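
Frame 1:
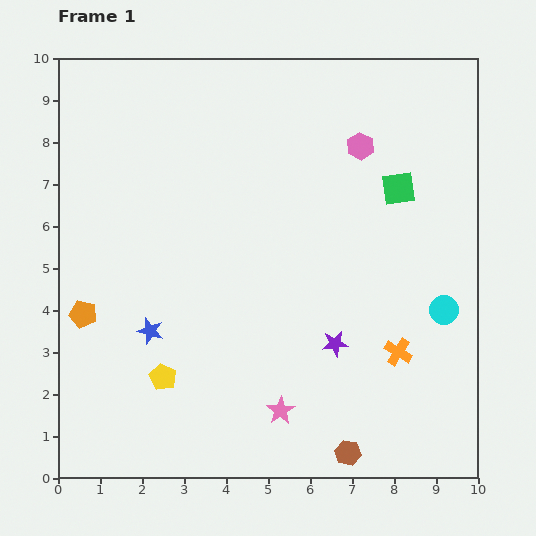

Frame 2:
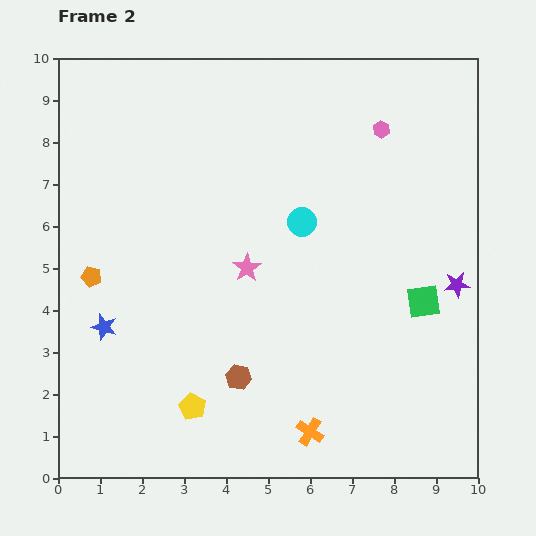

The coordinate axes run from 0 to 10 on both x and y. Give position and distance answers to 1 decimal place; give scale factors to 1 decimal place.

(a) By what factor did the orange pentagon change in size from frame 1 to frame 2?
0.8×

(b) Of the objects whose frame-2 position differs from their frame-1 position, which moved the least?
the pink hexagon

(moved 0.6)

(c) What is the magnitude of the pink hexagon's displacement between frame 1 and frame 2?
0.6

The pink hexagon moved from (7.2, 7.9) to (7.7, 8.3), a distance of √(0.5² + 0.4²) ≈ 0.6.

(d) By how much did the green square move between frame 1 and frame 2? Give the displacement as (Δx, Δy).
(0.6, -2.7)

The green square was at (8.1, 6.9) in frame 1 and (8.7, 4.2) in frame 2.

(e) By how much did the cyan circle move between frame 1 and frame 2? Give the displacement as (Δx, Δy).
(-3.4, 2.1)

The cyan circle was at (9.2, 4.0) in frame 1 and (5.8, 6.1) in frame 2.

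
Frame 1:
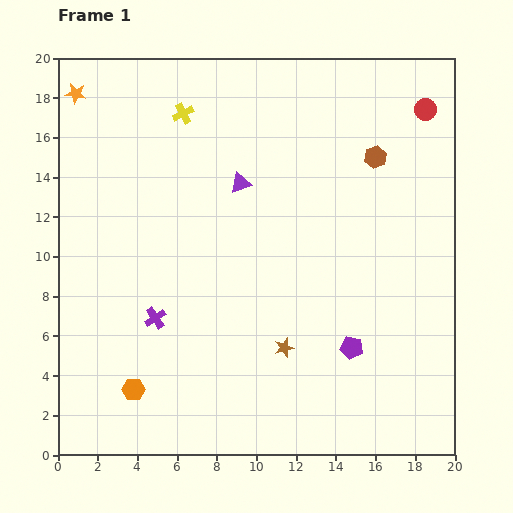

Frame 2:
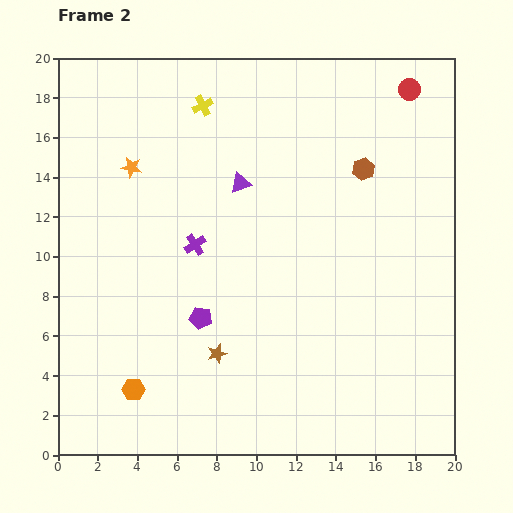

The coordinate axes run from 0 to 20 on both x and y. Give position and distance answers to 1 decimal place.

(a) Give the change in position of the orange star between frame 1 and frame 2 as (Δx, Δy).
(2.8, -3.7)

The orange star was at (0.9, 18.2) in frame 1 and (3.7, 14.5) in frame 2.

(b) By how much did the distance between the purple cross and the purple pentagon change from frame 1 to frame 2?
-6.3

Distance in frame 1: 10.0. Distance in frame 2: 3.7.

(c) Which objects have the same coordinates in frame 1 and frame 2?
the purple triangle, the orange hexagon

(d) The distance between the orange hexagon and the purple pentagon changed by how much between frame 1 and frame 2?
-6.2

Distance in frame 1: 11.2. Distance in frame 2: 5.0.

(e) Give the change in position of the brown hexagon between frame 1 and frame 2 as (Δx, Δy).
(-0.6, -0.6)

The brown hexagon was at (16.0, 15.0) in frame 1 and (15.4, 14.4) in frame 2.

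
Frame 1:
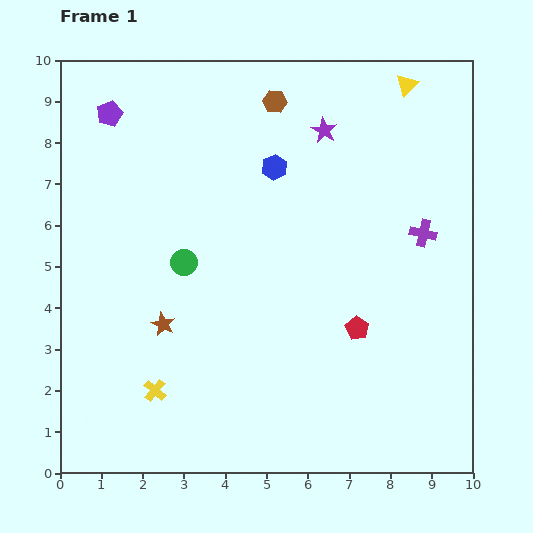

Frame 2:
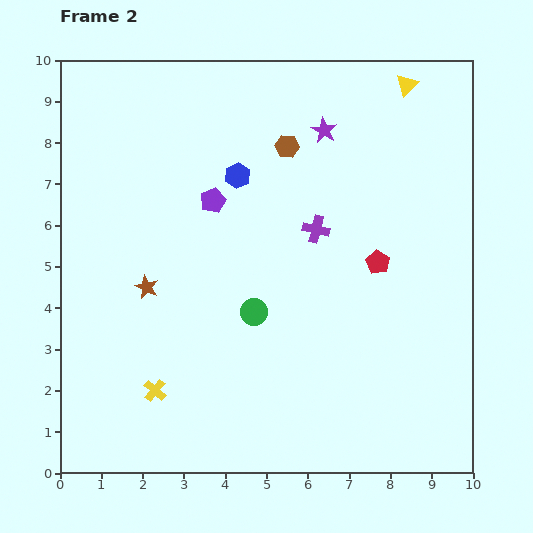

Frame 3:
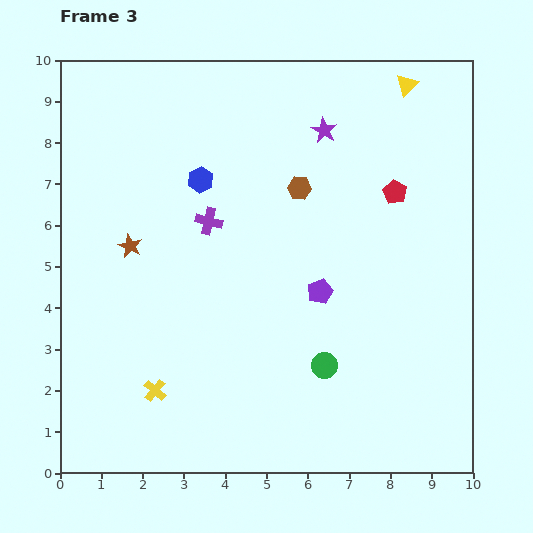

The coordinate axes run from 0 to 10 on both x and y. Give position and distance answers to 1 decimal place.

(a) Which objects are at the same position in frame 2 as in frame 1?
the yellow triangle, the yellow cross, the purple star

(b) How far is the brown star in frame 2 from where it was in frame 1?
1.0

The brown star moved from (2.5, 3.6) to (2.1, 4.5), a distance of √(0.4² + 0.9²) ≈ 1.0.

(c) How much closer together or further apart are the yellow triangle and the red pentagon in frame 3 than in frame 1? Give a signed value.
-3.4

Distance in frame 1: 6.0. Distance in frame 3: 2.6.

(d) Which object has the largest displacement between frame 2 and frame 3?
the purple pentagon

(moved 3.4; next 2.6)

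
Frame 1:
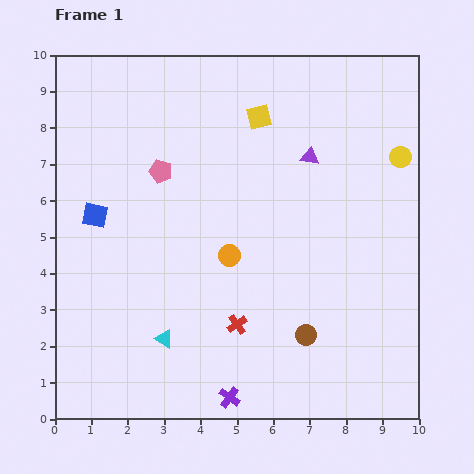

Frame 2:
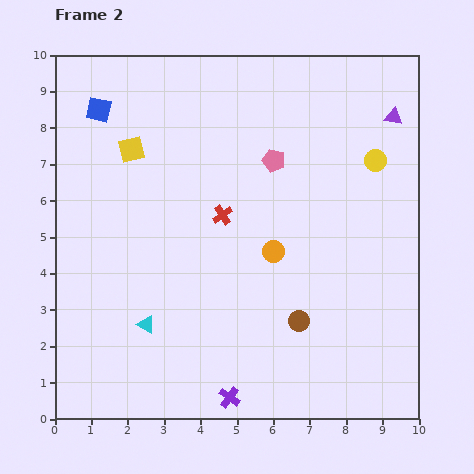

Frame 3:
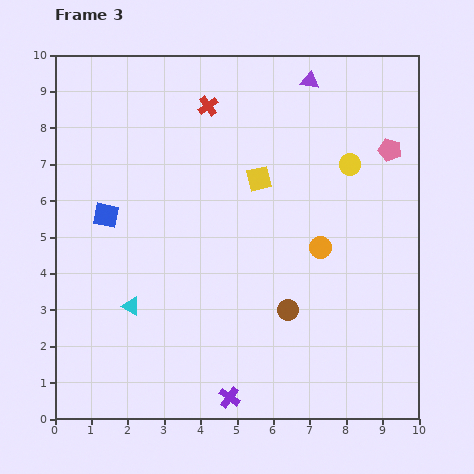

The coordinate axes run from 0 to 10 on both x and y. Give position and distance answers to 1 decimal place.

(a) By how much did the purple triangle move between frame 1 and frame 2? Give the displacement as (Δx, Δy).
(2.3, 1.1)

The purple triangle was at (7.0, 7.2) in frame 1 and (9.3, 8.3) in frame 2.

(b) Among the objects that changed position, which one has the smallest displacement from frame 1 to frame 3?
the blue square

(moved 0.3)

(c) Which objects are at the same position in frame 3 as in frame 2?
the purple cross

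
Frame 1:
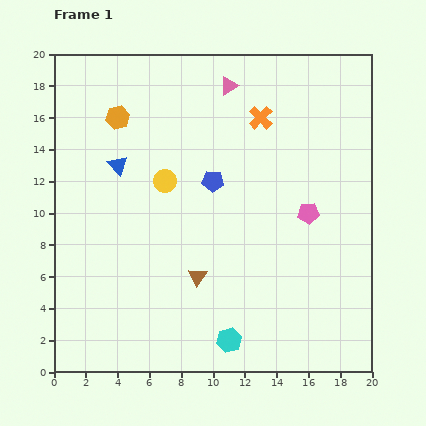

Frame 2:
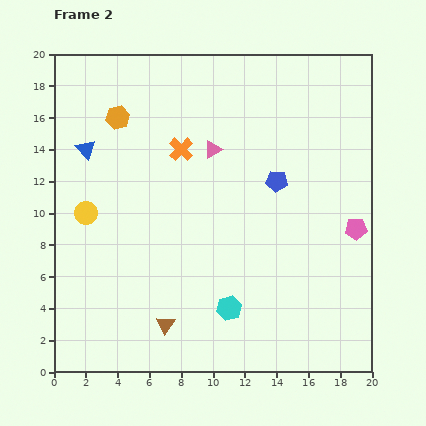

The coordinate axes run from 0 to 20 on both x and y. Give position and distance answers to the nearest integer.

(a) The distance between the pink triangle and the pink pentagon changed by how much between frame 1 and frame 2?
+1

Distance in frame 1: 9. Distance in frame 2: 10.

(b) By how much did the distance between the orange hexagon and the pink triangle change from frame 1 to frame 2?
-1

Distance in frame 1: 7. Distance in frame 2: 6.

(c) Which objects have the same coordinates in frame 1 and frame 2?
the orange hexagon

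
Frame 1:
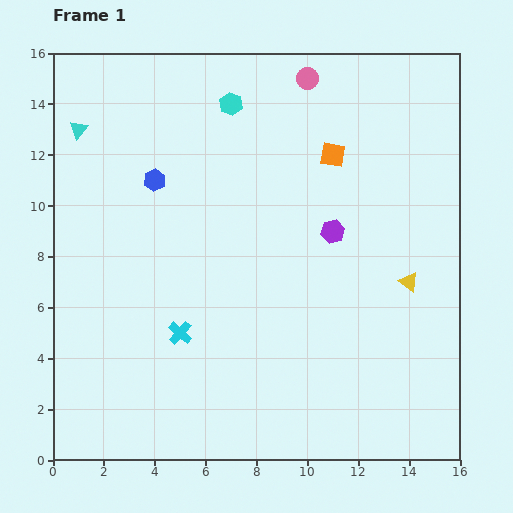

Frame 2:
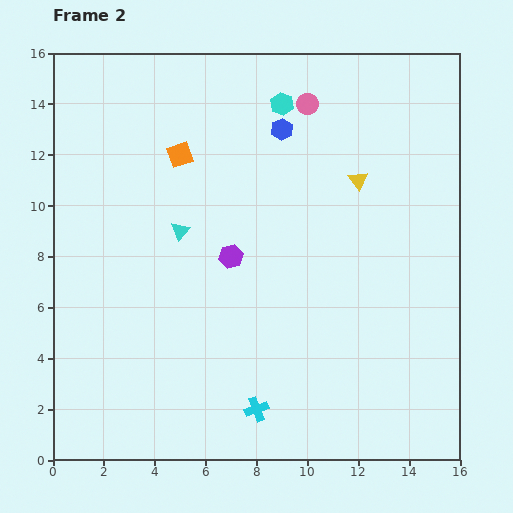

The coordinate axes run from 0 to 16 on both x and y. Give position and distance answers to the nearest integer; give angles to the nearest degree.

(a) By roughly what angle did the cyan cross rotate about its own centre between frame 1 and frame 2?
29° clockwise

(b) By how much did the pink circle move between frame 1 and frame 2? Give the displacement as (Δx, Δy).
(0, -1)

The pink circle was at (10, 15) in frame 1 and (10, 14) in frame 2.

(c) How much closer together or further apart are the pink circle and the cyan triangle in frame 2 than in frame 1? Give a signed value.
-2

Distance in frame 1: 9. Distance in frame 2: 7.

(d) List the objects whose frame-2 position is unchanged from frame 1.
none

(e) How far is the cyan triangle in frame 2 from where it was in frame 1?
6

The cyan triangle moved from (1, 13) to (5, 9), a distance of √(4² + 4²) ≈ 6.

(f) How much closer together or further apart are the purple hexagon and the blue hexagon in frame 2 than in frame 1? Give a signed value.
-2

Distance in frame 1: 7. Distance in frame 2: 5.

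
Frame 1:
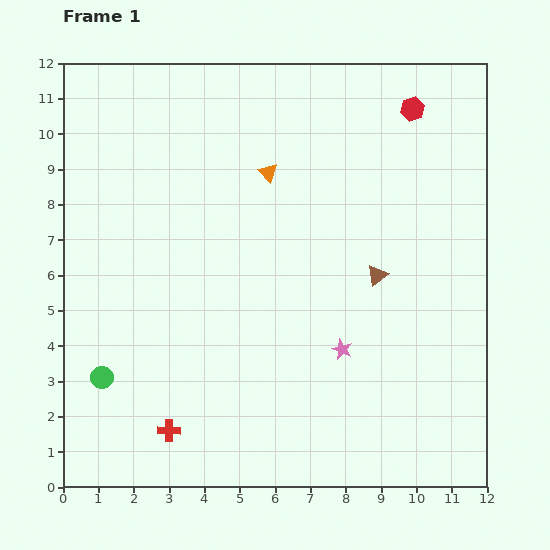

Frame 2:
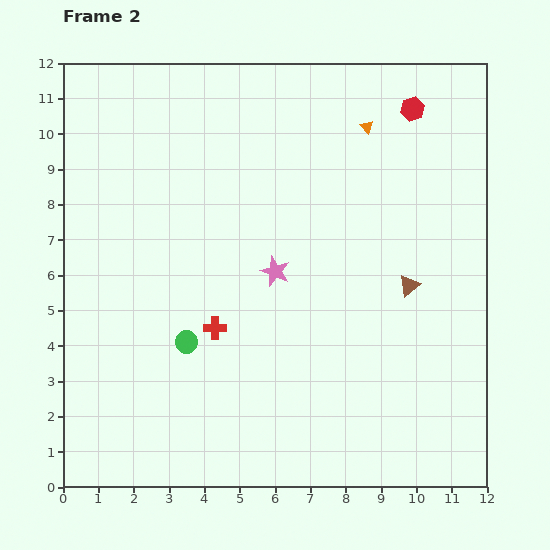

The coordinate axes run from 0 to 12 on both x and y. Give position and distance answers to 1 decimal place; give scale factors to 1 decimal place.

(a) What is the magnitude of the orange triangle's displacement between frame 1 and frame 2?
3.1

The orange triangle moved from (5.8, 8.9) to (8.6, 10.2), a distance of √(2.8² + 1.3²) ≈ 3.1.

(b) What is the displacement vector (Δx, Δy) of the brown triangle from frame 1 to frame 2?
(0.9, -0.3)

The brown triangle was at (8.9, 6.0) in frame 1 and (9.8, 5.7) in frame 2.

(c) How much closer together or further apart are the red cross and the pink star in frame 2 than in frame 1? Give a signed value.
-3.1

Distance in frame 1: 5.4. Distance in frame 2: 2.3.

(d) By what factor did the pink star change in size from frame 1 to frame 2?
1.4×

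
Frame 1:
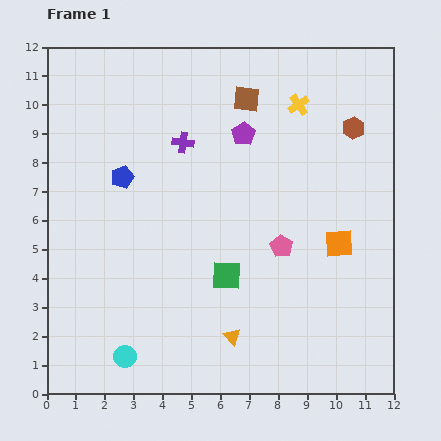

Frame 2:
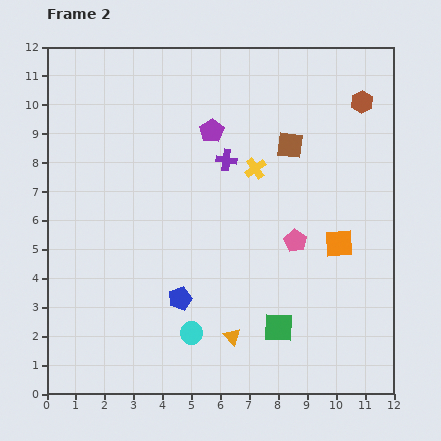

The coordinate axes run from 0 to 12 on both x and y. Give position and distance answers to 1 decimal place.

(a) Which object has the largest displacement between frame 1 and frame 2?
the blue pentagon

(moved 4.7; next 2.7)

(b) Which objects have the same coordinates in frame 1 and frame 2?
the orange triangle, the orange square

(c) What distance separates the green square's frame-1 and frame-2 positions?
2.5

The green square moved from (6.2, 4.1) to (8.0, 2.3), a distance of √(1.8² + 1.8²) ≈ 2.5.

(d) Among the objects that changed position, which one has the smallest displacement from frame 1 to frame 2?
the pink pentagon

(moved 0.5)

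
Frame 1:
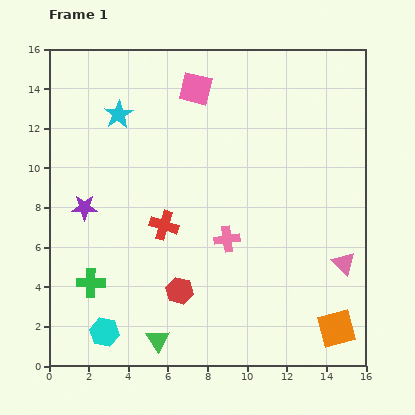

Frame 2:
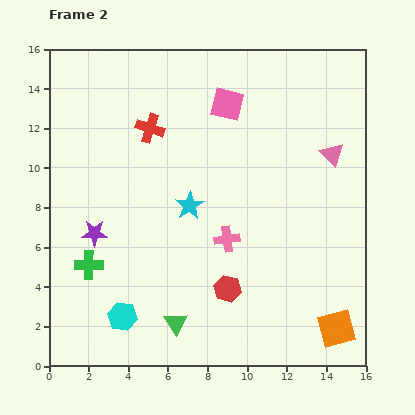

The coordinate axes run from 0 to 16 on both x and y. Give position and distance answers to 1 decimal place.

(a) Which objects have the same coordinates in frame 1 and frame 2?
the orange square, the pink cross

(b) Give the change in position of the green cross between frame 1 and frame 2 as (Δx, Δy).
(-0.1, 0.9)

The green cross was at (2.1, 4.2) in frame 1 and (2.0, 5.1) in frame 2.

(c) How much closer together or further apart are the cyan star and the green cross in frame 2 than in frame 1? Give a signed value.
-2.7

Distance in frame 1: 8.6. Distance in frame 2: 5.9.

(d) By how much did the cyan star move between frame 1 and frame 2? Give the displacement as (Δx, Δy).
(3.6, -4.6)

The cyan star was at (3.5, 12.7) in frame 1 and (7.1, 8.1) in frame 2.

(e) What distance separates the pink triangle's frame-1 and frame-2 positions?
5.5

The pink triangle moved from (14.9, 5.2) to (14.3, 10.7), a distance of √(0.6² + 5.5²) ≈ 5.5.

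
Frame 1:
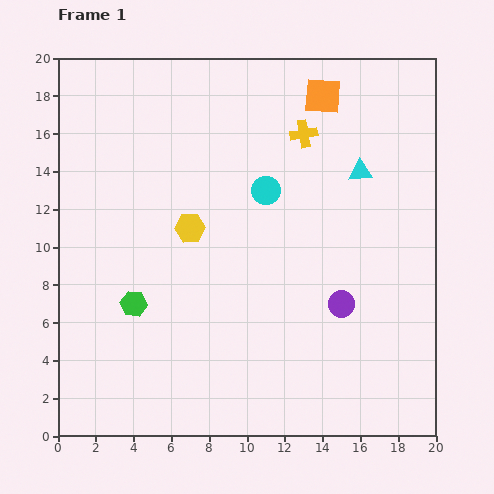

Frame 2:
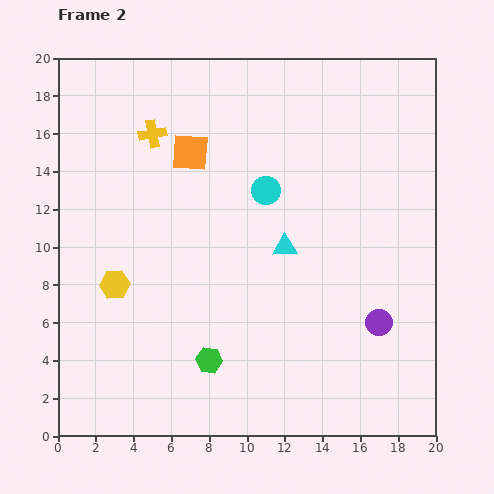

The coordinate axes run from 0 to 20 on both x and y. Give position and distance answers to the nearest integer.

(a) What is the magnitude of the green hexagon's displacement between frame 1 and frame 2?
5

The green hexagon moved from (4, 7) to (8, 4), a distance of √(4² + 3²) ≈ 5.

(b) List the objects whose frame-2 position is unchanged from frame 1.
the cyan circle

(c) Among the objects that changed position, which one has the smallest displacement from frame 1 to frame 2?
the purple circle

(moved 2)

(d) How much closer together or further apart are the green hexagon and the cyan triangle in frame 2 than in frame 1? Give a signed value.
-7

Distance in frame 1: 14. Distance in frame 2: 7.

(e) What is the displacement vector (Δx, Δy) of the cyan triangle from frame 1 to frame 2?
(-4, -4)

The cyan triangle was at (16, 14) in frame 1 and (12, 10) in frame 2.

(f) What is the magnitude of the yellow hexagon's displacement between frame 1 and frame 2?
5

The yellow hexagon moved from (7, 11) to (3, 8), a distance of √(4² + 3²) ≈ 5.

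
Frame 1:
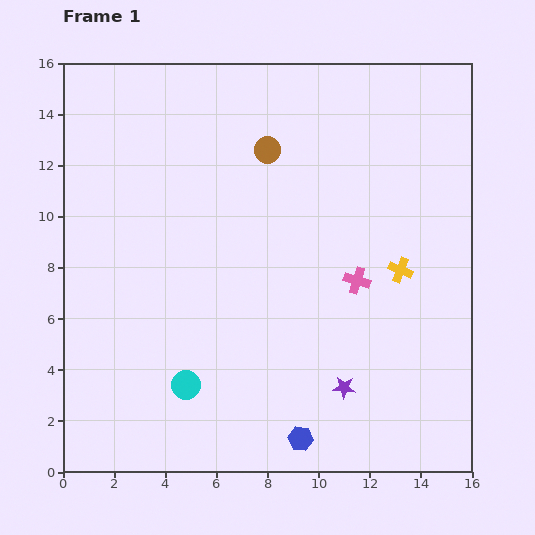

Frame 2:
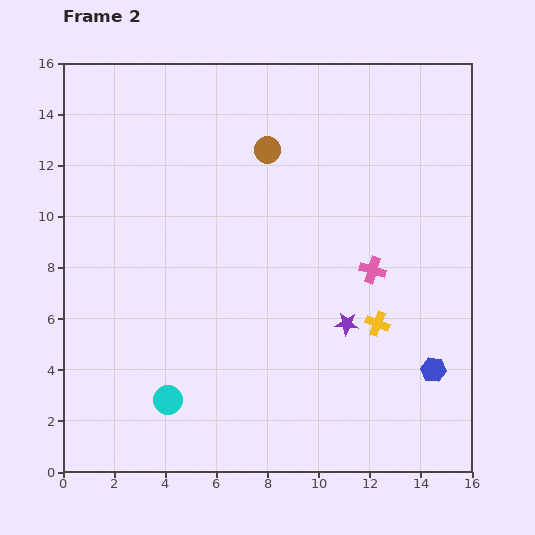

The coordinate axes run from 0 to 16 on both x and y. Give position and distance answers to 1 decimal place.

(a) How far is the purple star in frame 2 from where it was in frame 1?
2.5

The purple star moved from (11.0, 3.3) to (11.1, 5.8), a distance of √(0.1² + 2.5²) ≈ 2.5.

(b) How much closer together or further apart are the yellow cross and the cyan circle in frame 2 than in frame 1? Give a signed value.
-0.8

Distance in frame 1: 9.5. Distance in frame 2: 8.7.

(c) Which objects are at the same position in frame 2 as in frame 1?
the brown circle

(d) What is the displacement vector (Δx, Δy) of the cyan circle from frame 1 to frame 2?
(-0.7, -0.6)

The cyan circle was at (4.8, 3.4) in frame 1 and (4.1, 2.8) in frame 2.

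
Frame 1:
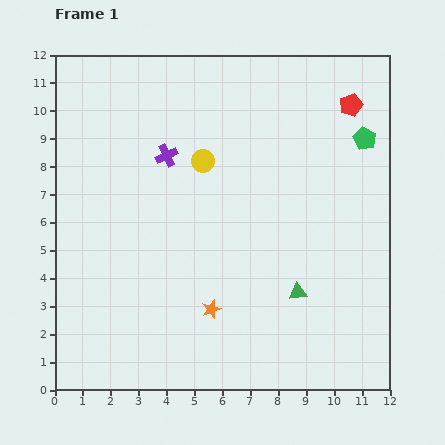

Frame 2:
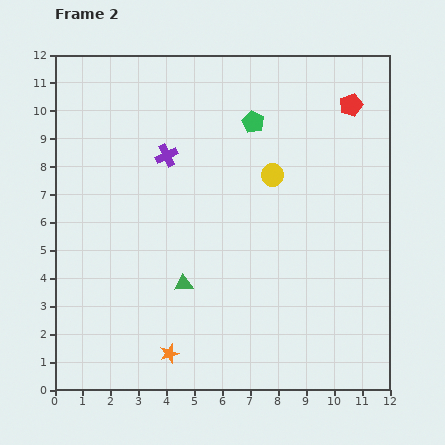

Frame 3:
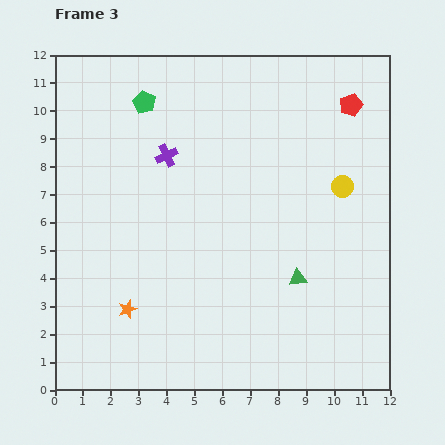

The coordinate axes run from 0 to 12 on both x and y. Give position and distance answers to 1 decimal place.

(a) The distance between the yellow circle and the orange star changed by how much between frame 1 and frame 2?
+2.1

Distance in frame 1: 5.3. Distance in frame 2: 7.4.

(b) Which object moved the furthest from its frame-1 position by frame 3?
the green pentagon

(moved 8.0; next 5.1)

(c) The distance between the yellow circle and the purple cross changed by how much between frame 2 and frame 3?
+2.5

Distance in frame 2: 3.9. Distance in frame 3: 6.4.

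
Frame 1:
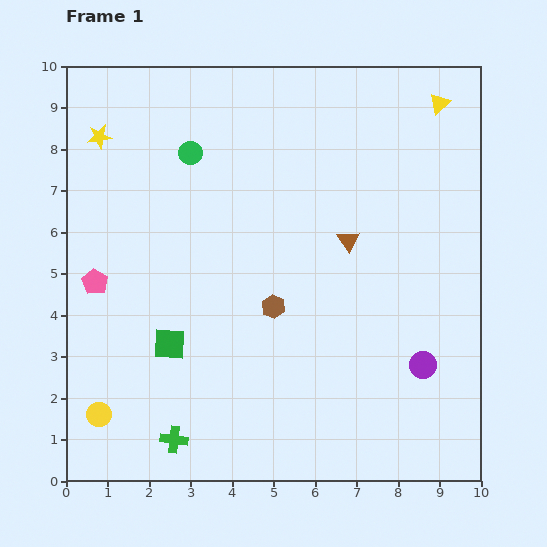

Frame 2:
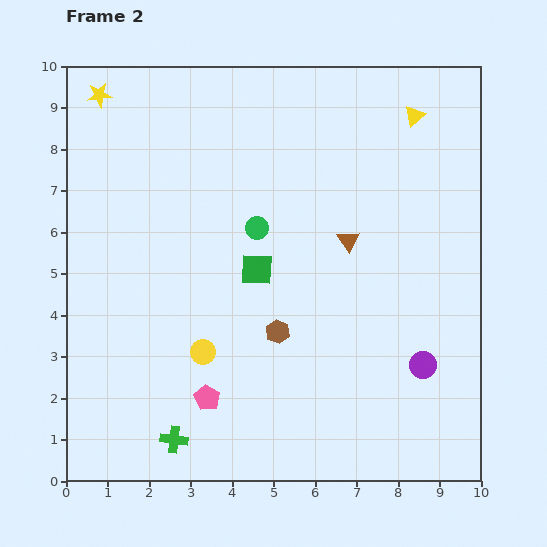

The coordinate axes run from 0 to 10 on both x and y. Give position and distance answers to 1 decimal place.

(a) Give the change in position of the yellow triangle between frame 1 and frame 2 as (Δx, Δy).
(-0.6, -0.3)

The yellow triangle was at (9.0, 9.1) in frame 1 and (8.4, 8.8) in frame 2.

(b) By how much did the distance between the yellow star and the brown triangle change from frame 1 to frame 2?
+0.4

Distance in frame 1: 6.5. Distance in frame 2: 6.9.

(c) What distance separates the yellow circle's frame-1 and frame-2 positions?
2.9

The yellow circle moved from (0.8, 1.6) to (3.3, 3.1), a distance of √(2.5² + 1.5²) ≈ 2.9.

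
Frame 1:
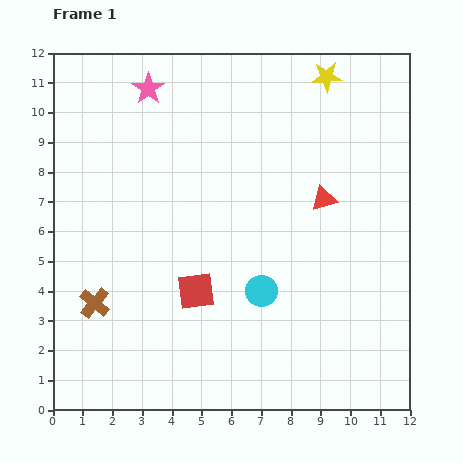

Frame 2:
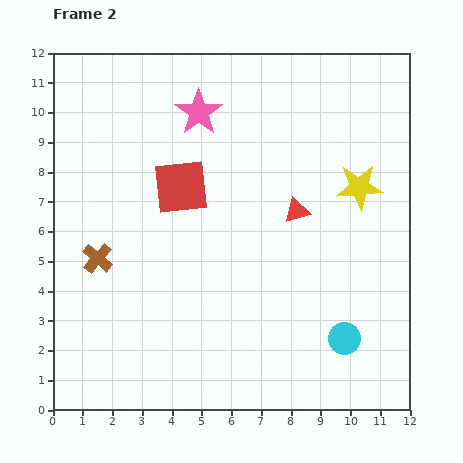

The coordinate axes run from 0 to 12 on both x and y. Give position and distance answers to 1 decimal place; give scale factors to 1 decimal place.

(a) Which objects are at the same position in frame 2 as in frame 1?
none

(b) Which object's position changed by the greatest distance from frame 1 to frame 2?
the yellow star

(moved 3.9; next 3.5)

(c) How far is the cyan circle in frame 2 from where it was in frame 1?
3.2

The cyan circle moved from (7.0, 4.0) to (9.8, 2.4), a distance of √(2.8² + 1.6²) ≈ 3.2.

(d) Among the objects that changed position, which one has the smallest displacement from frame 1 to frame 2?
the red triangle

(moved 1.0)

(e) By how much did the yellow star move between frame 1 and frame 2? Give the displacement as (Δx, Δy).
(1.1, -3.7)

The yellow star was at (9.2, 11.2) in frame 1 and (10.3, 7.5) in frame 2.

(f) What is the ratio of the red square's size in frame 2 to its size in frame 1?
1.5×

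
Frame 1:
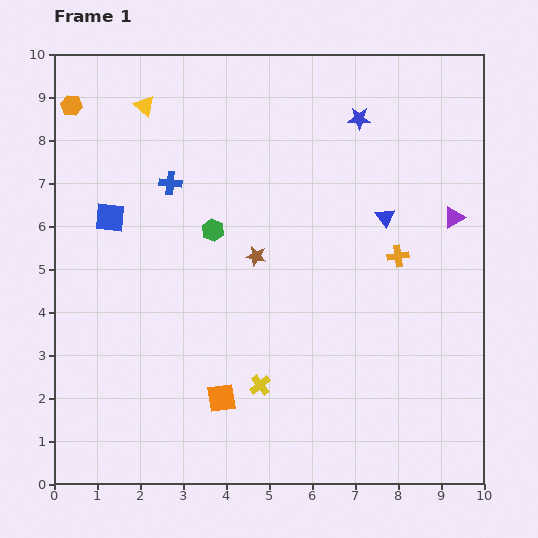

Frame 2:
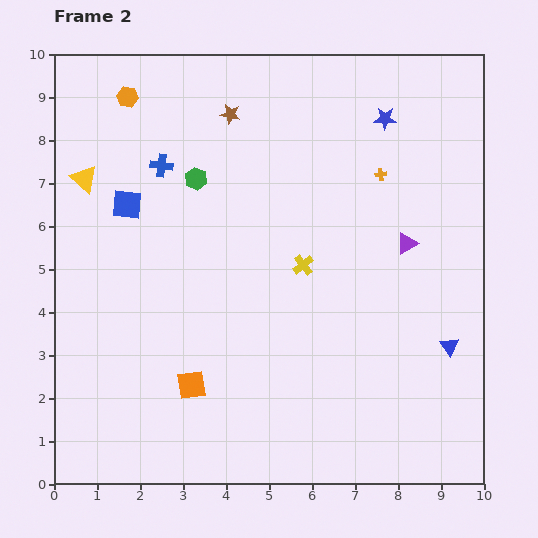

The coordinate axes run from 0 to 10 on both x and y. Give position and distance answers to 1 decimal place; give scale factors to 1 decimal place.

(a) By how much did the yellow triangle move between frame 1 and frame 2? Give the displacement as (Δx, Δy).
(-1.4, -1.7)

The yellow triangle was at (2.1, 8.8) in frame 1 and (0.7, 7.1) in frame 2.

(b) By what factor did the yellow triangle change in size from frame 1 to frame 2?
1.3×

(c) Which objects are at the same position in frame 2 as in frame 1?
none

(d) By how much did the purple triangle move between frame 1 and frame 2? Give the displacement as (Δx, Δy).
(-1.1, -0.6)

The purple triangle was at (9.3, 6.2) in frame 1 and (8.2, 5.6) in frame 2.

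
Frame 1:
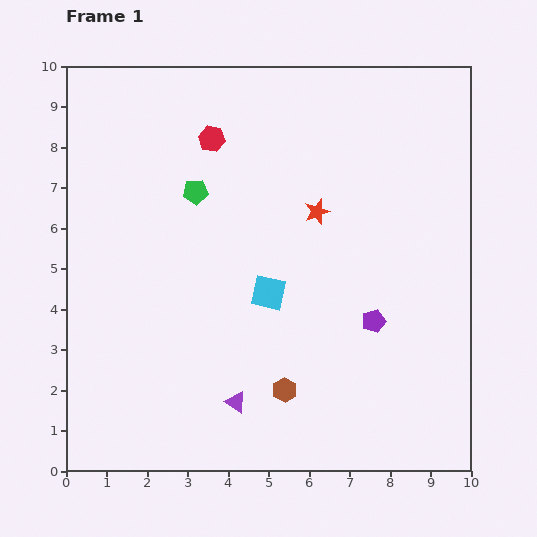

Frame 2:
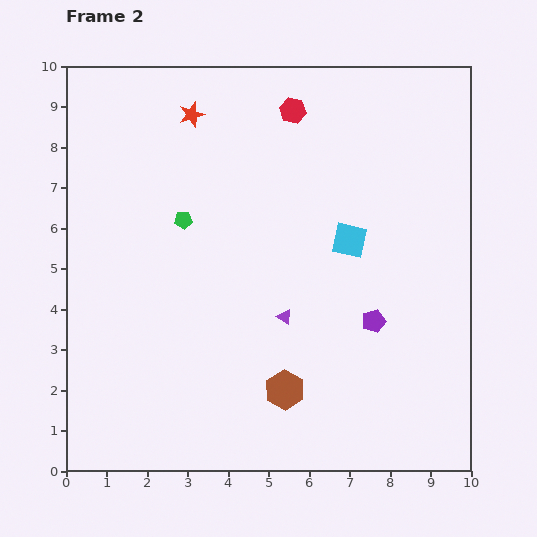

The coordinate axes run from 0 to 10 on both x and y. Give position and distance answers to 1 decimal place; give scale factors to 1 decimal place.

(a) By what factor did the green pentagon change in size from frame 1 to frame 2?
0.7×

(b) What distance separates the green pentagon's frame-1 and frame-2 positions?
0.8

The green pentagon moved from (3.2, 6.9) to (2.9, 6.2), a distance of √(0.3² + 0.7²) ≈ 0.8.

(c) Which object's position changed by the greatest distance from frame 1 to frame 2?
the red star

(moved 3.9; next 2.4)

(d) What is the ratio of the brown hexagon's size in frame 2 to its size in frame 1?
1.6×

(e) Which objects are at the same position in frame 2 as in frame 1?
the purple pentagon, the brown hexagon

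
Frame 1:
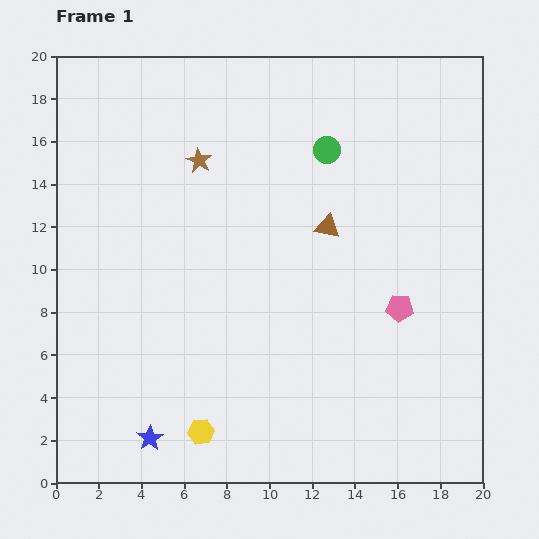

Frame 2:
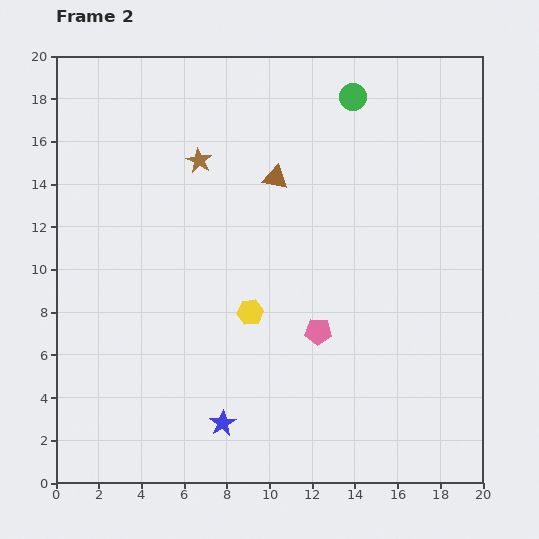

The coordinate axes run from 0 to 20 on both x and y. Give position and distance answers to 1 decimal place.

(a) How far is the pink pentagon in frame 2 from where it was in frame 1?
4.0

The pink pentagon moved from (16.1, 8.2) to (12.3, 7.1), a distance of √(3.8² + 1.1²) ≈ 4.0.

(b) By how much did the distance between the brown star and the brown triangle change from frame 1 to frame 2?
-3.1

Distance in frame 1: 6.8. Distance in frame 2: 3.7.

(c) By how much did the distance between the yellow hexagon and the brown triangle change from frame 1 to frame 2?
-4.9

Distance in frame 1: 11.3. Distance in frame 2: 6.4.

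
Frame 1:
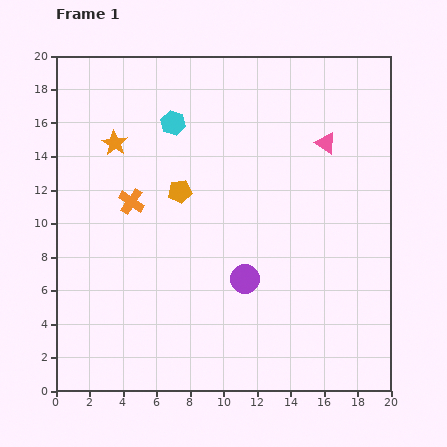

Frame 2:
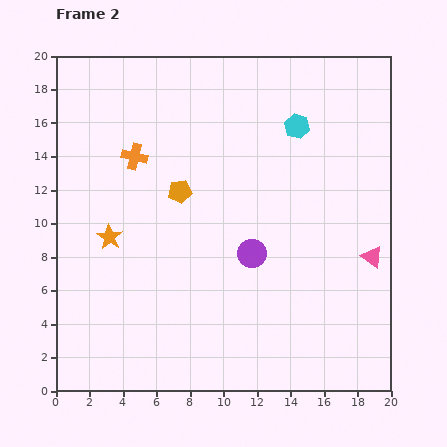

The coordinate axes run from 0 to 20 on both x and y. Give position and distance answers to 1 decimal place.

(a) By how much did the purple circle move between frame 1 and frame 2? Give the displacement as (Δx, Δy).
(0.4, 1.5)

The purple circle was at (11.3, 6.7) in frame 1 and (11.7, 8.2) in frame 2.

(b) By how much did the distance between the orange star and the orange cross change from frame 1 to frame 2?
+1.4

Distance in frame 1: 3.6. Distance in frame 2: 5.0.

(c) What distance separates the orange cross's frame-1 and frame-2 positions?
2.7

The orange cross moved from (4.5, 11.3) to (4.7, 14.0), a distance of √(0.2² + 2.7²) ≈ 2.7.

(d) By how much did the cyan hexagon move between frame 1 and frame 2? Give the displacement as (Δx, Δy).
(7.4, -0.2)

The cyan hexagon was at (7.0, 16.0) in frame 1 and (14.4, 15.8) in frame 2.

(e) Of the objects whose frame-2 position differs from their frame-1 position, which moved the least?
the purple circle

(moved 1.6)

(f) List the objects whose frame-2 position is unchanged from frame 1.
the orange pentagon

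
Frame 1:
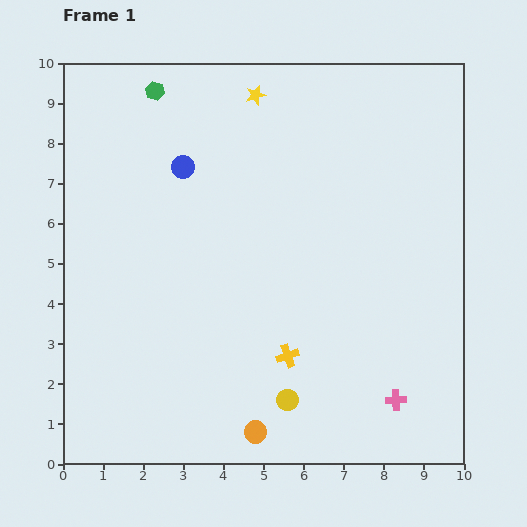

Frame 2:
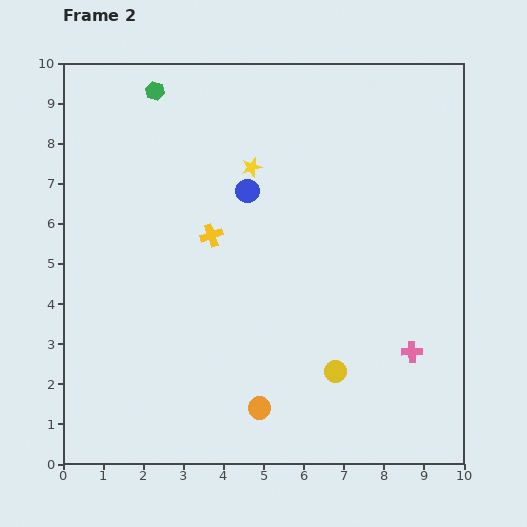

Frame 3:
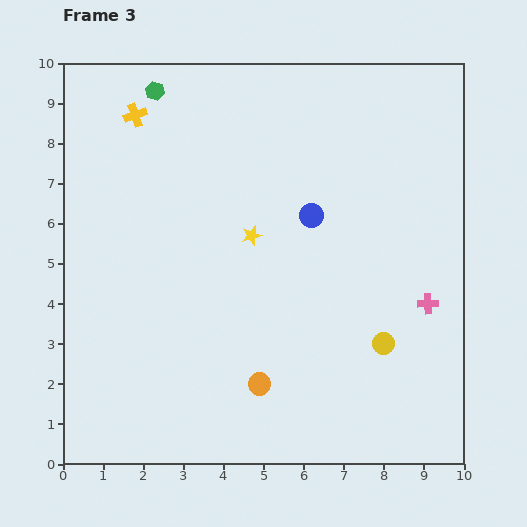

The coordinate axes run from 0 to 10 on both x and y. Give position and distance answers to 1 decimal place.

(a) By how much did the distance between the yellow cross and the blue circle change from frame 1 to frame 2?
-4.0

Distance in frame 1: 5.4. Distance in frame 2: 1.4.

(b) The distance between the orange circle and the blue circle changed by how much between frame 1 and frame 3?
-2.4

Distance in frame 1: 6.8. Distance in frame 3: 4.4.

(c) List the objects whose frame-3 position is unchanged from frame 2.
the green hexagon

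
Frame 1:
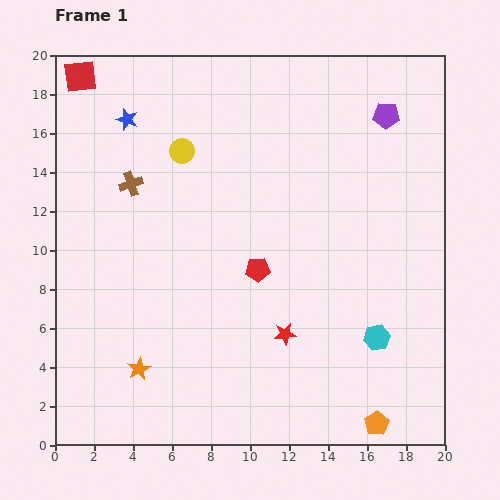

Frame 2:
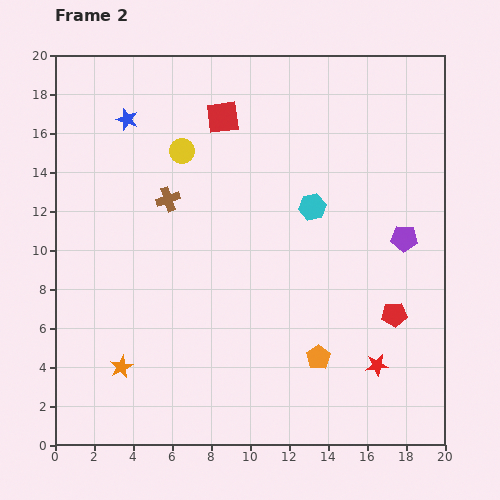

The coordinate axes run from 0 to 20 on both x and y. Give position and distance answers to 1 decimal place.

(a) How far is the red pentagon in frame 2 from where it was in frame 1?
7.4

The red pentagon moved from (10.4, 9.0) to (17.4, 6.7), a distance of √(7.0² + 2.3²) ≈ 7.4.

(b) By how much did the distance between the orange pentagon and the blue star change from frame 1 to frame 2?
-4.6

Distance in frame 1: 20.2. Distance in frame 2: 15.6.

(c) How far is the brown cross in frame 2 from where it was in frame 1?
2.1

The brown cross moved from (3.9, 13.4) to (5.8, 12.6), a distance of √(1.9² + 0.8²) ≈ 2.1.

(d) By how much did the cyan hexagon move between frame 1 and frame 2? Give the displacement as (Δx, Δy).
(-3.3, 6.7)

The cyan hexagon was at (16.5, 5.5) in frame 1 and (13.2, 12.2) in frame 2.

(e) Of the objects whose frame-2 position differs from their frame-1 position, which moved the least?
the orange star

(moved 0.9)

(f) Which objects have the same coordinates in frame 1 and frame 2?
the yellow circle, the blue star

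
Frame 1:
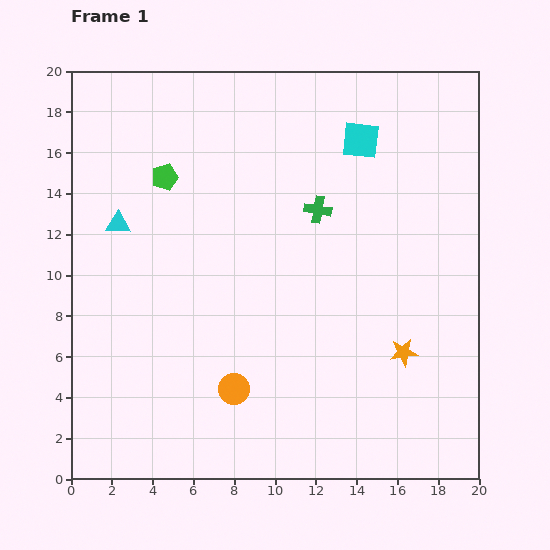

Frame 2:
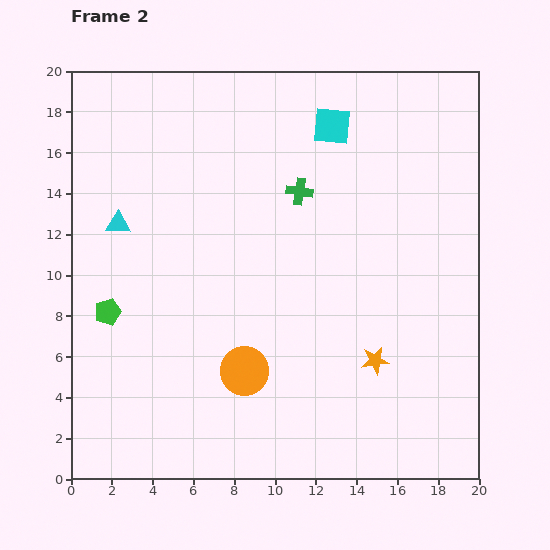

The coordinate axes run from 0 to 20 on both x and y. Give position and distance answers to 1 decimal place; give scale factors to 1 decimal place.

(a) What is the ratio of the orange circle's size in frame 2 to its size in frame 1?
1.6×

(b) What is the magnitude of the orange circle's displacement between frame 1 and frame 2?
1.0

The orange circle moved from (8.0, 4.4) to (8.5, 5.3), a distance of √(0.5² + 0.9²) ≈ 1.0.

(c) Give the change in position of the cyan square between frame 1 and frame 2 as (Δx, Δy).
(-1.4, 0.7)

The cyan square was at (14.2, 16.6) in frame 1 and (12.8, 17.3) in frame 2.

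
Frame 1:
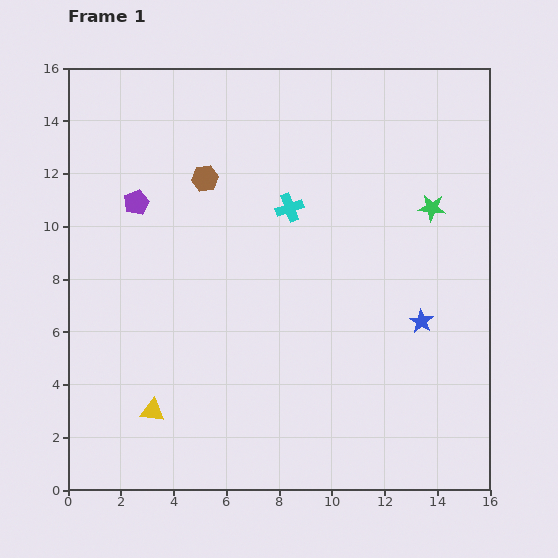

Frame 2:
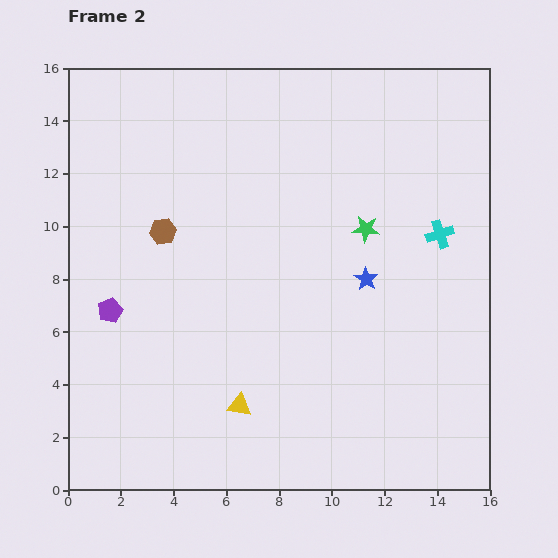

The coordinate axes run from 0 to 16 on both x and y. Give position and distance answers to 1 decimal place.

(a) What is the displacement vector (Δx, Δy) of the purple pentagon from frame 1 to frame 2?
(-1.0, -4.1)

The purple pentagon was at (2.6, 10.9) in frame 1 and (1.6, 6.8) in frame 2.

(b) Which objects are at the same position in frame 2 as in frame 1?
none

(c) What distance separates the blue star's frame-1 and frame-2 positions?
2.6

The blue star moved from (13.4, 6.4) to (11.3, 8.0), a distance of √(2.1² + 1.6²) ≈ 2.6.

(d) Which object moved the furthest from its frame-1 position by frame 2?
the cyan cross

(moved 5.8; next 4.2)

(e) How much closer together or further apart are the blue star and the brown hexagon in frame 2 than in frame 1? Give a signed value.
-1.9

Distance in frame 1: 9.8. Distance in frame 2: 7.9.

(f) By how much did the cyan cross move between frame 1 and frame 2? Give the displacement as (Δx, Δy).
(5.7, -1.0)

The cyan cross was at (8.4, 10.7) in frame 1 and (14.1, 9.7) in frame 2.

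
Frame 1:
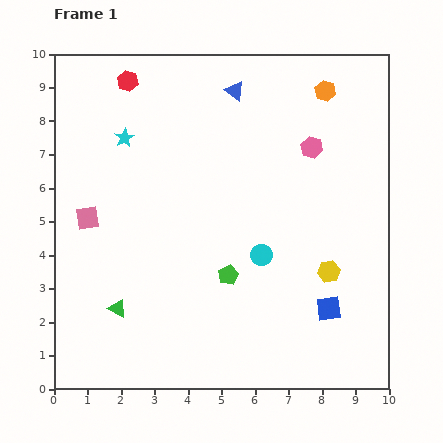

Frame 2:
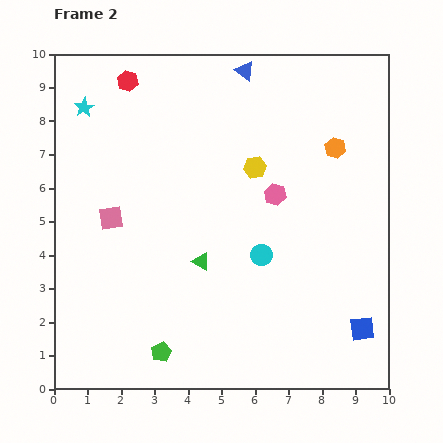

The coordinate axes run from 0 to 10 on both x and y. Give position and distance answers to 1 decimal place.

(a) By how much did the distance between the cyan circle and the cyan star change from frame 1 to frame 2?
+1.5

Distance in frame 1: 5.4. Distance in frame 2: 6.9.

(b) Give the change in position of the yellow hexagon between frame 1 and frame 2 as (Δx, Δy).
(-2.2, 3.1)

The yellow hexagon was at (8.2, 3.5) in frame 1 and (6.0, 6.6) in frame 2.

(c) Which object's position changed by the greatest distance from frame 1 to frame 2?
the yellow hexagon

(moved 3.8; next 3.0)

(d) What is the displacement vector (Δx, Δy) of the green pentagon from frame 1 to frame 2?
(-2.0, -2.3)

The green pentagon was at (5.2, 3.4) in frame 1 and (3.2, 1.1) in frame 2.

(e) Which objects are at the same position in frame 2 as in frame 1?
the red hexagon, the cyan circle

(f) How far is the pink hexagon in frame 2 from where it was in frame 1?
1.8

The pink hexagon moved from (7.7, 7.2) to (6.6, 5.8), a distance of √(1.1² + 1.4²) ≈ 1.8.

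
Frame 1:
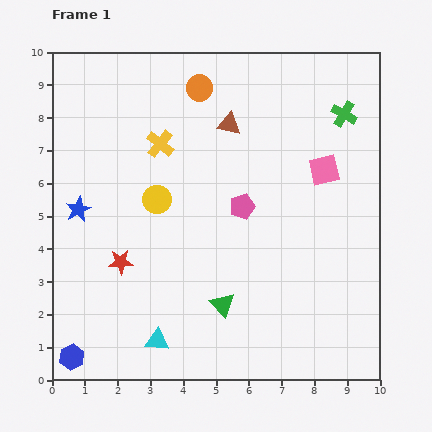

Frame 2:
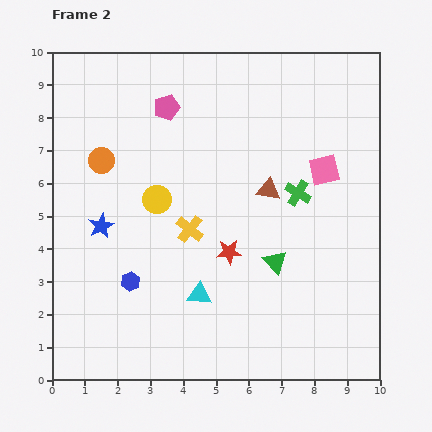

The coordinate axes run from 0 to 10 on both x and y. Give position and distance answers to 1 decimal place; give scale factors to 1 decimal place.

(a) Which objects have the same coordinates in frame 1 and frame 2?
the pink square, the yellow circle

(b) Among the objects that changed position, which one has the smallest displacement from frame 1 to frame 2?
the blue star

(moved 0.9)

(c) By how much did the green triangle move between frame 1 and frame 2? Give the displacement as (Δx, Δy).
(1.6, 1.3)

The green triangle was at (5.2, 2.3) in frame 1 and (6.8, 3.6) in frame 2.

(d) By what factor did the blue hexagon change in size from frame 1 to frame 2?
0.8×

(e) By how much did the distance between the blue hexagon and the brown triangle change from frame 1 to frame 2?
-3.6

Distance in frame 1: 8.6. Distance in frame 2: 5.0.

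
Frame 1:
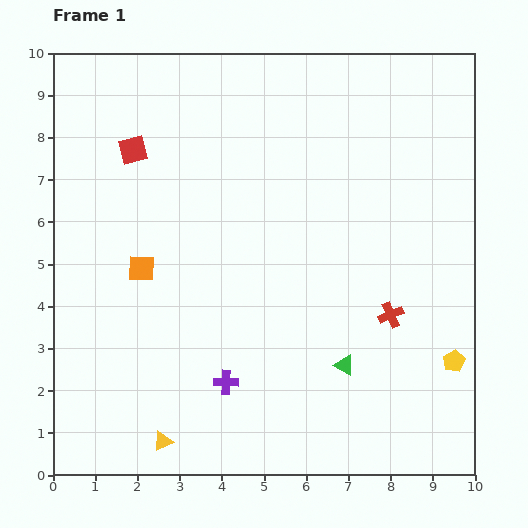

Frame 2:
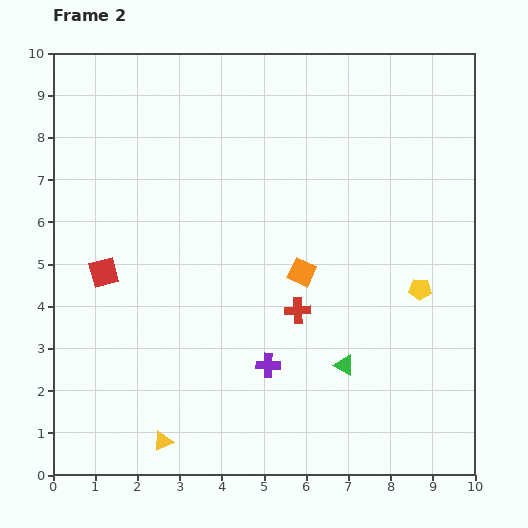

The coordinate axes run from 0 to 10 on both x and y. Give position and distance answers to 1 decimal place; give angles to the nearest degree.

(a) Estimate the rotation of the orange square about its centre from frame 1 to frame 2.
23° clockwise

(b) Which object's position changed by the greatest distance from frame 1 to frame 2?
the orange square

(moved 3.8; next 3.0)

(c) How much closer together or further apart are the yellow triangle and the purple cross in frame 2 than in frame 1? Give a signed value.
+1.0

Distance in frame 1: 2.1. Distance in frame 2: 3.1.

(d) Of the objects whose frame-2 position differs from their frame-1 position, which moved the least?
the purple cross

(moved 1.1)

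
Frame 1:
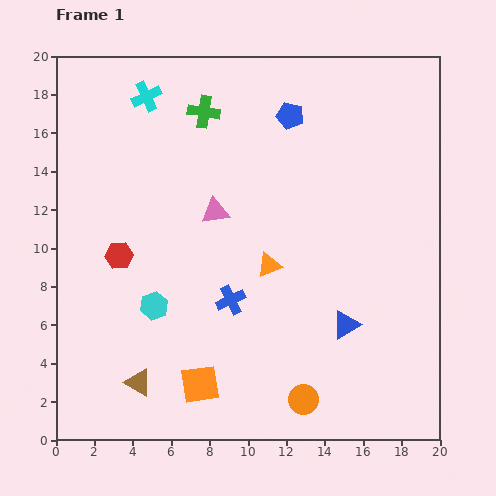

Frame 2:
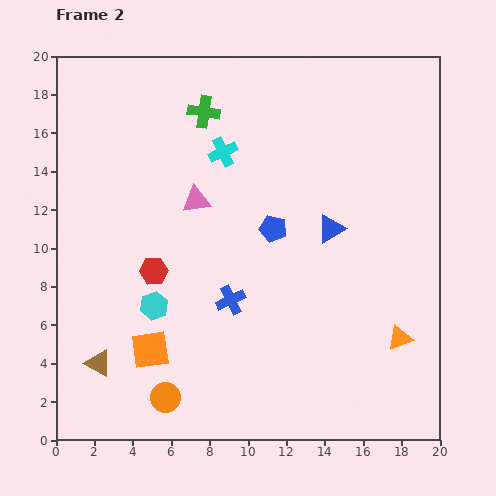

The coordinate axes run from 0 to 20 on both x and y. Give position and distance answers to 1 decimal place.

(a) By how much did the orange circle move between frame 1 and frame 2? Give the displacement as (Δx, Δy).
(-7.2, 0.1)

The orange circle was at (12.9, 2.1) in frame 1 and (5.7, 2.2) in frame 2.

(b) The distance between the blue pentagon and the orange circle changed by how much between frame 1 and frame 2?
-4.4

Distance in frame 1: 14.8. Distance in frame 2: 10.4.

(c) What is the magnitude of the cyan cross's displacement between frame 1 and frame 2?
4.9

The cyan cross moved from (4.7, 17.9) to (8.7, 15.0), a distance of √(4.0² + 2.9²) ≈ 4.9.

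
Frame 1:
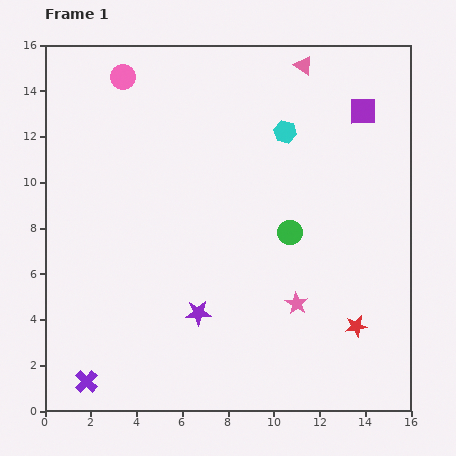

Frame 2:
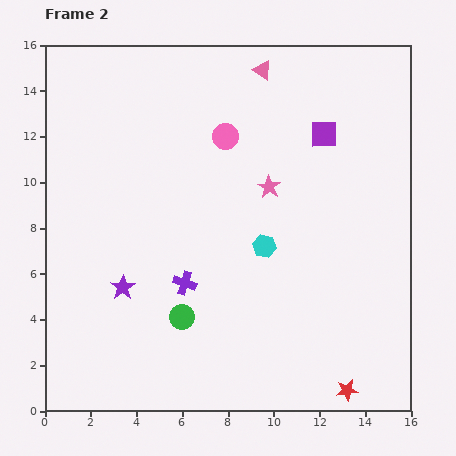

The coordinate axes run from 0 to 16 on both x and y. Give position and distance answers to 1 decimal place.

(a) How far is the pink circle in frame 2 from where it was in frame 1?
5.2

The pink circle moved from (3.4, 14.6) to (7.9, 12.0), a distance of √(4.5² + 2.6²) ≈ 5.2.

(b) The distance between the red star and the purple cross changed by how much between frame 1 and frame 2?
-3.5

Distance in frame 1: 12.0. Distance in frame 2: 8.5.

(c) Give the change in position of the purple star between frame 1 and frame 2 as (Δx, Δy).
(-3.3, 1.1)

The purple star was at (6.7, 4.3) in frame 1 and (3.4, 5.4) in frame 2.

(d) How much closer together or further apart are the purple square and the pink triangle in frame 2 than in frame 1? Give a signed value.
+0.6

Distance in frame 1: 3.3. Distance in frame 2: 3.9.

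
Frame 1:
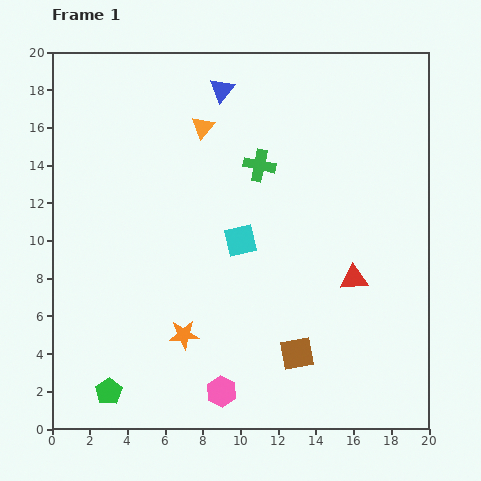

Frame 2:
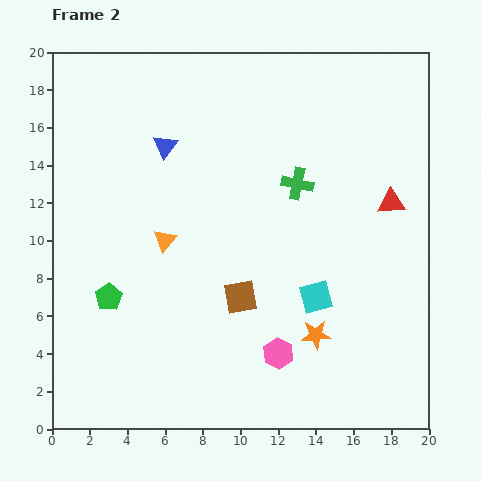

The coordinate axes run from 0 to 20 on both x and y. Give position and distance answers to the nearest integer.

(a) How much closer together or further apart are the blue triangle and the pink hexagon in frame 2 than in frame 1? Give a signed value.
-3

Distance in frame 1: 16. Distance in frame 2: 13.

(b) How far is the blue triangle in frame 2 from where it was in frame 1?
4

The blue triangle moved from (9, 18) to (6, 15), a distance of √(3² + 3²) ≈ 4.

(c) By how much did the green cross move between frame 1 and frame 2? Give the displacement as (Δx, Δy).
(2, -1)

The green cross was at (11, 14) in frame 1 and (13, 13) in frame 2.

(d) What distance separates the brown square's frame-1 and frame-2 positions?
4

The brown square moved from (13, 4) to (10, 7), a distance of √(3² + 3²) ≈ 4.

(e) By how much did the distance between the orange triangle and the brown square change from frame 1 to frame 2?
-8

Distance in frame 1: 13. Distance in frame 2: 5.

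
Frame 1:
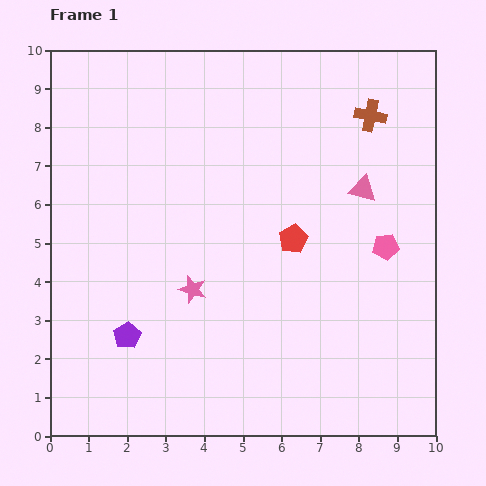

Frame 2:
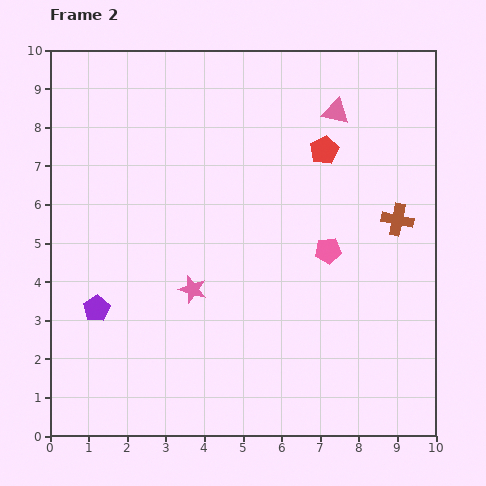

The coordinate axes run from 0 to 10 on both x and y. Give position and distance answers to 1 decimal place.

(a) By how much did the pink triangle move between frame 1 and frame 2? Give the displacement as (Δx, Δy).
(-0.7, 2.0)

The pink triangle was at (8.1, 6.4) in frame 1 and (7.4, 8.4) in frame 2.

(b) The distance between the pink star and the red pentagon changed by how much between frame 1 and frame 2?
+2.1

Distance in frame 1: 2.9. Distance in frame 2: 5.0.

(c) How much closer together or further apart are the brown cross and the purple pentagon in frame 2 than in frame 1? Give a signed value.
-0.4

Distance in frame 1: 8.5. Distance in frame 2: 8.1.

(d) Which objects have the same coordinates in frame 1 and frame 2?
the pink star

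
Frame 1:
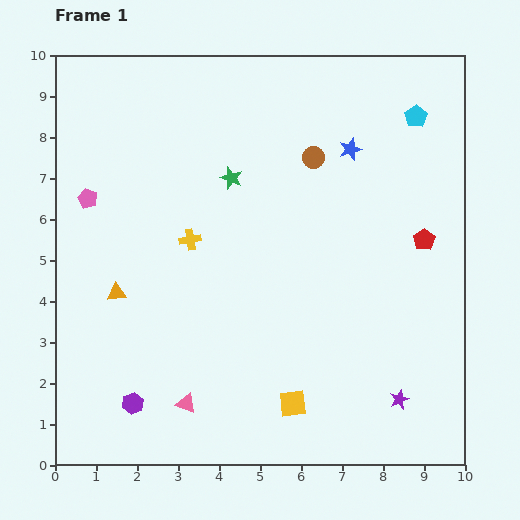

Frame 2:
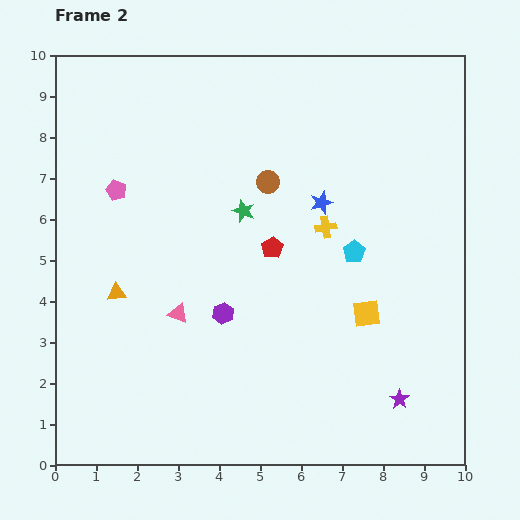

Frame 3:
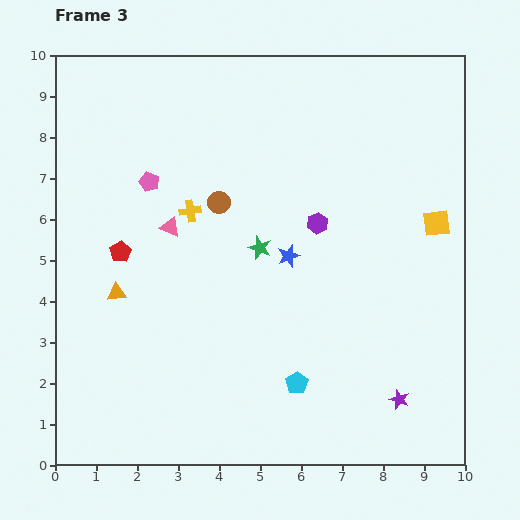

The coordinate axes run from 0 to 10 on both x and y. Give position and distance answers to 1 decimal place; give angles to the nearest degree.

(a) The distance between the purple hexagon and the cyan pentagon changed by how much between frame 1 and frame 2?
-6.3

Distance in frame 1: 9.8. Distance in frame 2: 3.5.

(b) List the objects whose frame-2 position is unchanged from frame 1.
the orange triangle, the purple star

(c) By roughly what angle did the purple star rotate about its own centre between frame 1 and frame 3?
31° counter-clockwise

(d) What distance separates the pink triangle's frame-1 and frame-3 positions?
4.3

The pink triangle moved from (3.2, 1.5) to (2.8, 5.8), a distance of √(0.4² + 4.3²) ≈ 4.3.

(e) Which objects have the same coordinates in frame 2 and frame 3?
the orange triangle, the purple star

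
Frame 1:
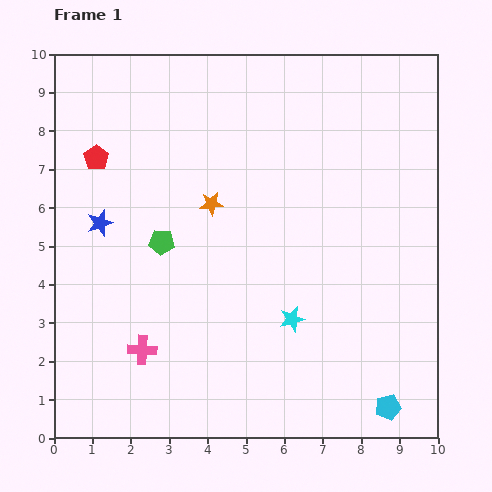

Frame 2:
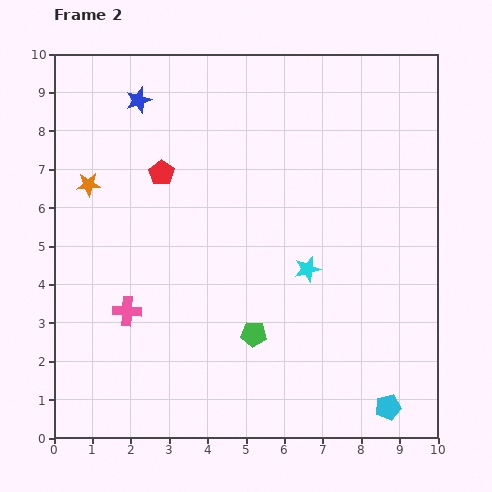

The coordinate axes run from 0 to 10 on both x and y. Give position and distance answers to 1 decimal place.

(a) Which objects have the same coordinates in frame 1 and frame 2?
the cyan pentagon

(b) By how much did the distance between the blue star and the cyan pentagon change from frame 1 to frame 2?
+1.4

Distance in frame 1: 8.9. Distance in frame 2: 10.3.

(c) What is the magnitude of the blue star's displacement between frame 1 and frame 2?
3.4

The blue star moved from (1.2, 5.6) to (2.2, 8.8), a distance of √(1.0² + 3.2²) ≈ 3.4.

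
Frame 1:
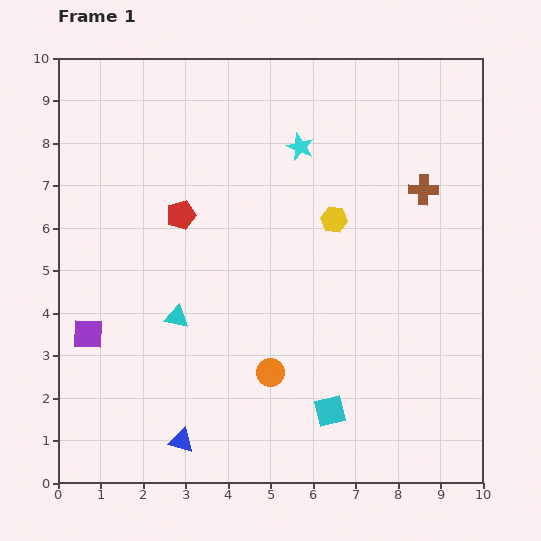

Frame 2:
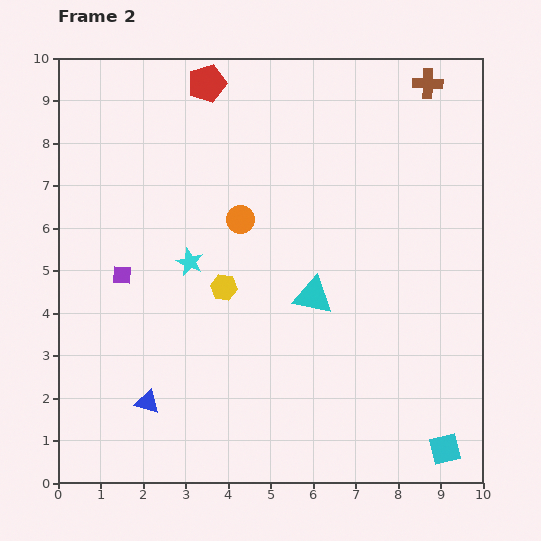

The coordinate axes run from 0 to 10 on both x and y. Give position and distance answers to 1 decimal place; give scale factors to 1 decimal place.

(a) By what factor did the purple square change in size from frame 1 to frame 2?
0.6×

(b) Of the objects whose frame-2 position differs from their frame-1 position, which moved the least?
the blue triangle

(moved 1.2)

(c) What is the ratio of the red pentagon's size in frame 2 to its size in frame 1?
1.3×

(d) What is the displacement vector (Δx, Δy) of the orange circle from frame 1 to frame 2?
(-0.7, 3.6)

The orange circle was at (5.0, 2.6) in frame 1 and (4.3, 6.2) in frame 2.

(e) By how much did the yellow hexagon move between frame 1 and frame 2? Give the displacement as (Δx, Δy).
(-2.6, -1.6)

The yellow hexagon was at (6.5, 6.2) in frame 1 and (3.9, 4.6) in frame 2.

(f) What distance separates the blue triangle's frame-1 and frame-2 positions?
1.2

The blue triangle moved from (2.9, 1.0) to (2.1, 1.9), a distance of √(0.8² + 0.9²) ≈ 1.2.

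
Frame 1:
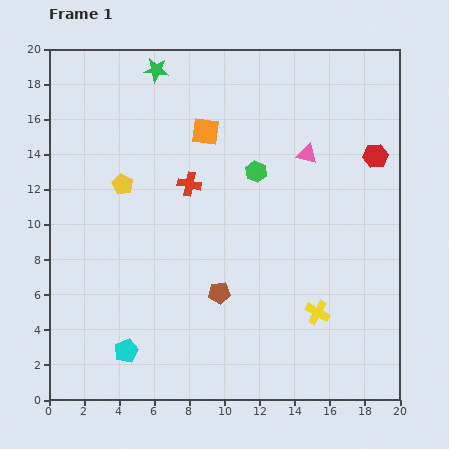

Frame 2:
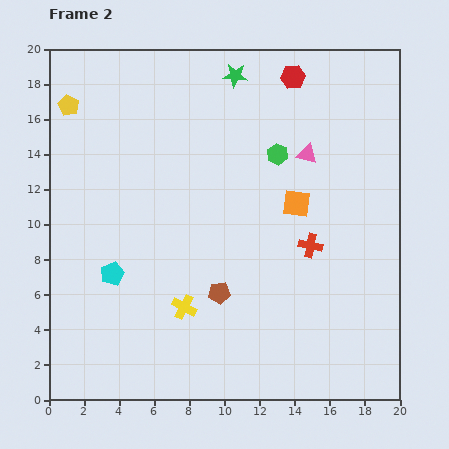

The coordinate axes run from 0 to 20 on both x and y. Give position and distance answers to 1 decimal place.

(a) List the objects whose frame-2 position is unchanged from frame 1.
the pink triangle, the brown pentagon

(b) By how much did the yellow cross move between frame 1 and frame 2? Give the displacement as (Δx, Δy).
(-7.6, 0.3)

The yellow cross was at (15.3, 5.0) in frame 1 and (7.7, 5.3) in frame 2.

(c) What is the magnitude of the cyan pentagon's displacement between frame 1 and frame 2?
4.5

The cyan pentagon moved from (4.4, 2.8) to (3.6, 7.2), a distance of √(0.8² + 4.4²) ≈ 4.5.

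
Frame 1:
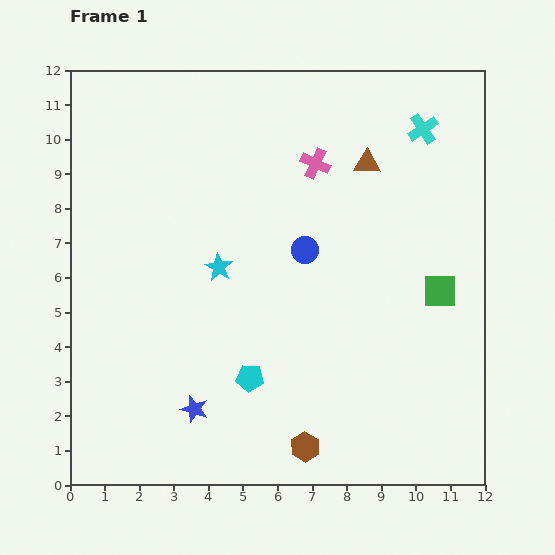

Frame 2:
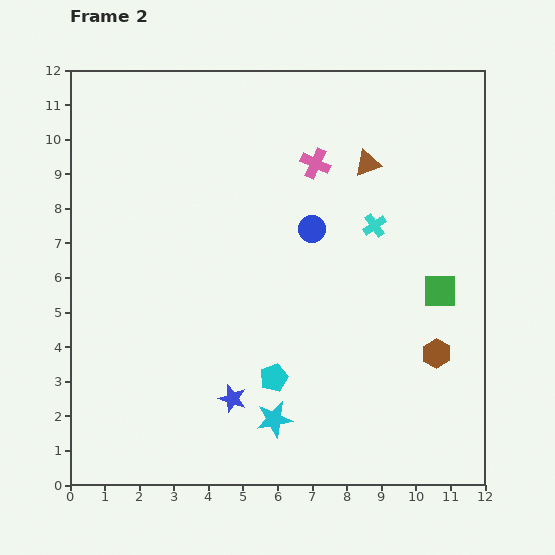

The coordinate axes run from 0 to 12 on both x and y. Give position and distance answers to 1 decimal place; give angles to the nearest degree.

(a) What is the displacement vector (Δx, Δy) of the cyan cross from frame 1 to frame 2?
(-1.4, -2.8)

The cyan cross was at (10.2, 10.3) in frame 1 and (8.8, 7.5) in frame 2.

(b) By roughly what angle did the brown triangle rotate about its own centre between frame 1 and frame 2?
20° counter-clockwise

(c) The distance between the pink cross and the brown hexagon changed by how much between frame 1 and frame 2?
-1.7

Distance in frame 1: 8.2. Distance in frame 2: 6.5.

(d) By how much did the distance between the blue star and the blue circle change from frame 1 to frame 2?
-0.2

Distance in frame 1: 5.6. Distance in frame 2: 5.4.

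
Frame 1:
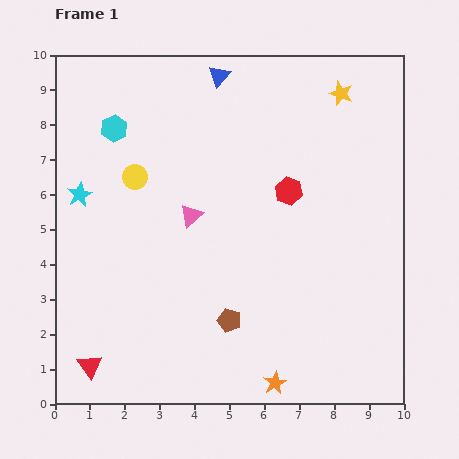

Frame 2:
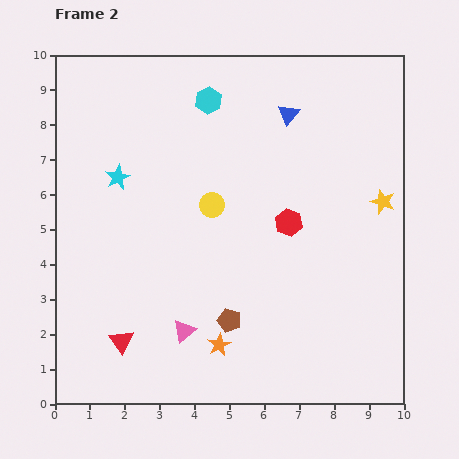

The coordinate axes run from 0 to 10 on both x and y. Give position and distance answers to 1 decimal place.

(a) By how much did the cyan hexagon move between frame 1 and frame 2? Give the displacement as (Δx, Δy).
(2.7, 0.8)

The cyan hexagon was at (1.7, 7.9) in frame 1 and (4.4, 8.7) in frame 2.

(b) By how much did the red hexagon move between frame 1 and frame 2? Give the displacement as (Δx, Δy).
(0.0, -0.9)

The red hexagon was at (6.7, 6.1) in frame 1 and (6.7, 5.2) in frame 2.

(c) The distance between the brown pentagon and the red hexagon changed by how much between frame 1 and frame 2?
-0.8

Distance in frame 1: 4.1. Distance in frame 2: 3.3.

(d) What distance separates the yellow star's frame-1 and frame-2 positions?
3.3

The yellow star moved from (8.2, 8.9) to (9.4, 5.8), a distance of √(1.2² + 3.1²) ≈ 3.3.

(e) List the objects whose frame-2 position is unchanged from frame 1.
the brown pentagon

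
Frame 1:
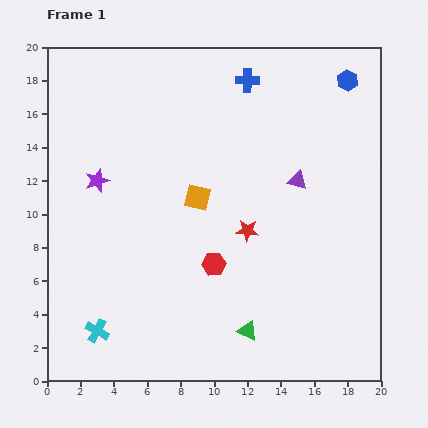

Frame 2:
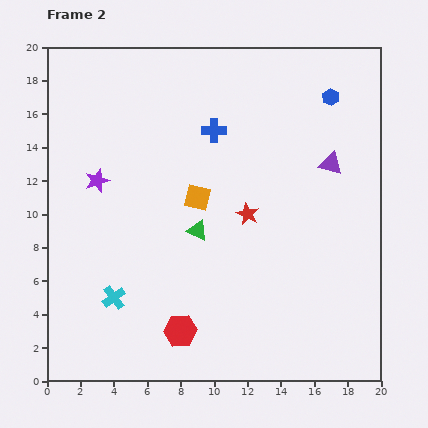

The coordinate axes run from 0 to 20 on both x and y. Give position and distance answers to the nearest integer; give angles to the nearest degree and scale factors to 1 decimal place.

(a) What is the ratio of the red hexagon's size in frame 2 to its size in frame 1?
1.4×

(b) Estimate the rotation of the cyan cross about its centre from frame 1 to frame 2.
24° clockwise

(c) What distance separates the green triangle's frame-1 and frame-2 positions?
7

The green triangle moved from (12, 3) to (9, 9), a distance of √(3² + 6²) ≈ 7.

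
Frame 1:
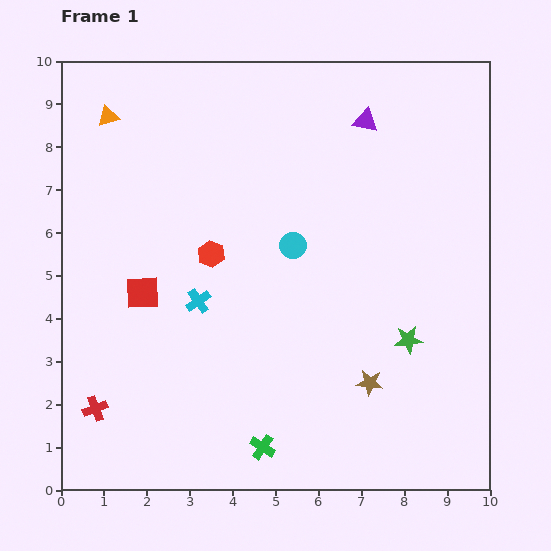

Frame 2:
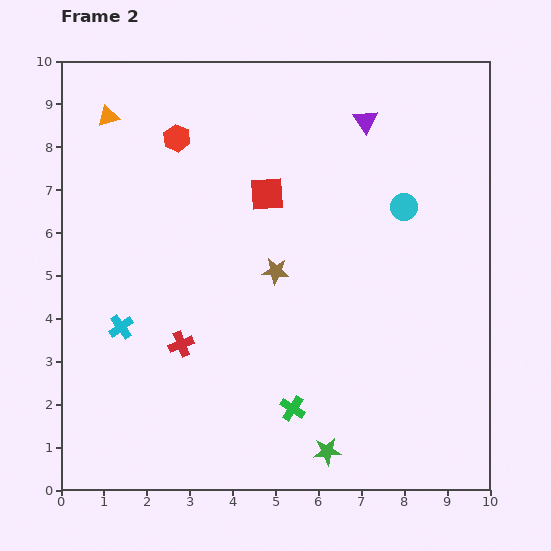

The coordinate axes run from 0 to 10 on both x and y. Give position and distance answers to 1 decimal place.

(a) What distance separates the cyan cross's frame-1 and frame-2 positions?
1.9

The cyan cross moved from (3.2, 4.4) to (1.4, 3.8), a distance of √(1.8² + 0.6²) ≈ 1.9.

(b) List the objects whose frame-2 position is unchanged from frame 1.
the purple triangle, the orange triangle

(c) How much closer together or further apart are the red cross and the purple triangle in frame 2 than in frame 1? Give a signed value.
-2.5

Distance in frame 1: 9.2. Distance in frame 2: 6.7.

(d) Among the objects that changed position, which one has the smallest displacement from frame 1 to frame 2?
the green cross

(moved 1.1)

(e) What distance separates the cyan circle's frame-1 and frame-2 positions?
2.8

The cyan circle moved from (5.4, 5.7) to (8.0, 6.6), a distance of √(2.6² + 0.9²) ≈ 2.8.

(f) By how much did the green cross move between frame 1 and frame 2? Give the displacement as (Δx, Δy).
(0.7, 0.9)

The green cross was at (4.7, 1.0) in frame 1 and (5.4, 1.9) in frame 2.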